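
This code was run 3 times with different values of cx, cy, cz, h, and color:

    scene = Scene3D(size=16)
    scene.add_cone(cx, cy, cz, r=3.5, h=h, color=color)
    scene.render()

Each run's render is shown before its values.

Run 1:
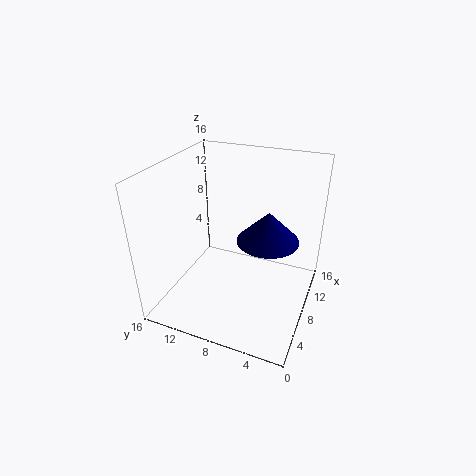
cx = 9.5, cy = 5, cz = 7.5, h = 3.5, color = 'navy'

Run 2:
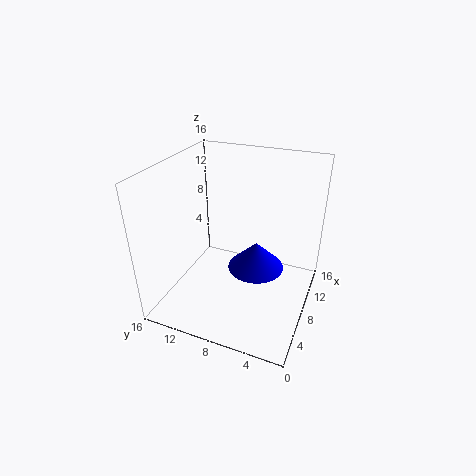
cx = 11.5, cy = 7, cz = 2, h = 3.5, color = 'blue'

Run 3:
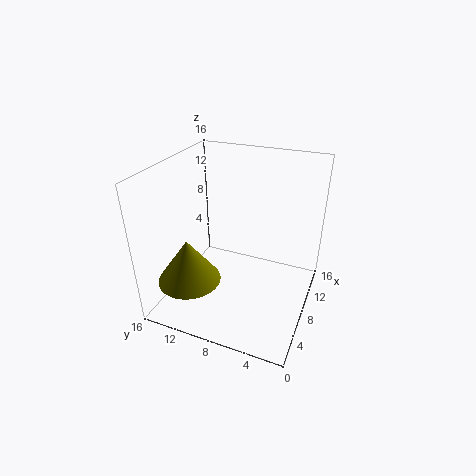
cx = 4.5, cy = 12.5, cz = 3.5, h = 5, color = 'olive'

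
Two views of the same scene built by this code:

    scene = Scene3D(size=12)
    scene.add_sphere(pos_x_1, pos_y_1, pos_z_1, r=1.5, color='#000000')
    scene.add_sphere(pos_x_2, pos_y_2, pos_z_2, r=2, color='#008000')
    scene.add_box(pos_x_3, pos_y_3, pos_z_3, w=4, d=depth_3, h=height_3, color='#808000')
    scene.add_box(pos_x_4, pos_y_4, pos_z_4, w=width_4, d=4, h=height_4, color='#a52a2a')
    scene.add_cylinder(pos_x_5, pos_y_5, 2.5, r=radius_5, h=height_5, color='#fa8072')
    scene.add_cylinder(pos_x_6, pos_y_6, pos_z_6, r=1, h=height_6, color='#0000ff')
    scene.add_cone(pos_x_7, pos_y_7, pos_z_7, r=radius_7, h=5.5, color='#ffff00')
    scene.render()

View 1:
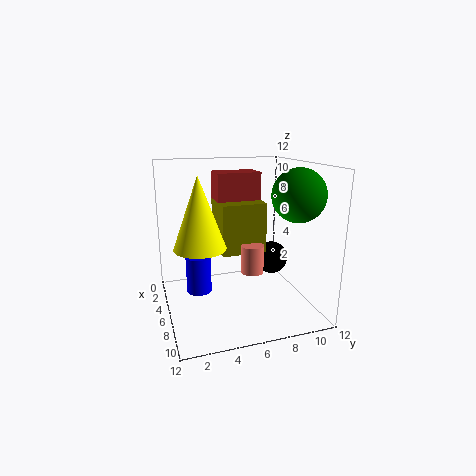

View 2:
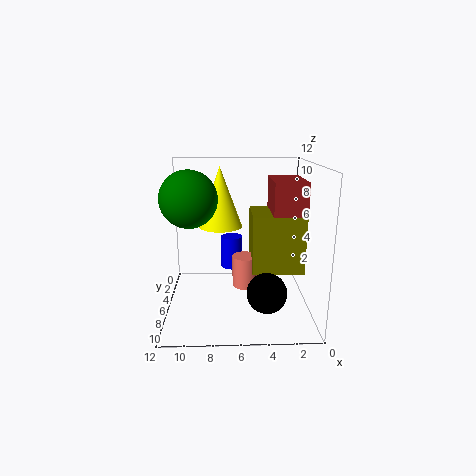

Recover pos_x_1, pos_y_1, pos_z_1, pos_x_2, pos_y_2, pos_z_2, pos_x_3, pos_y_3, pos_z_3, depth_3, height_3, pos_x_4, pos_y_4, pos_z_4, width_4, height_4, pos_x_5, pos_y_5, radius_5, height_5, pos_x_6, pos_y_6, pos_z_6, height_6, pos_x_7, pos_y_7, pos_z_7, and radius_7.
pos_x_1 = 4
pos_y_1 = 10
pos_z_1 = 3
pos_x_2 = 9.5
pos_y_2 = 9.5
pos_z_2 = 10
pos_x_3 = 1
pos_y_3 = 5
pos_z_3 = 4
depth_3 = 4
height_3 = 4.5
pos_x_4 = 1
pos_y_4 = 5
pos_z_4 = 6.5
width_4 = 2.5
height_4 = 4.5
pos_x_5 = 5.5
pos_y_5 = 7.5
radius_5 = 1
height_5 = 2.5
pos_x_6 = 6.5
pos_y_6 = 2.5
pos_z_6 = 2
height_6 = 3
pos_x_7 = 7.5
pos_y_7 = 2.5
pos_z_7 = 6
radius_7 = 2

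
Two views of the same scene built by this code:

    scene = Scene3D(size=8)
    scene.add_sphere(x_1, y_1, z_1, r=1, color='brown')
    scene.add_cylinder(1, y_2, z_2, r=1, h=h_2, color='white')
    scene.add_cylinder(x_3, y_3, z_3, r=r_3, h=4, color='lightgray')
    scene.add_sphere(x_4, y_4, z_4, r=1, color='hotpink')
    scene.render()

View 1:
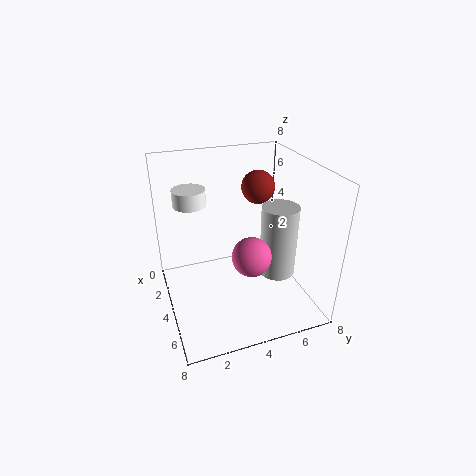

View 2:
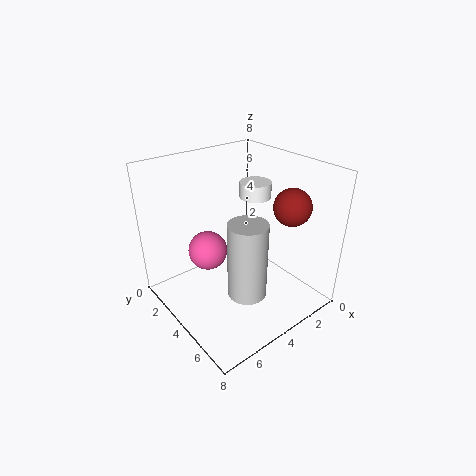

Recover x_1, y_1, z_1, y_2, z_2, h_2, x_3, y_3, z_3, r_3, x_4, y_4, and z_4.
x_1 = 2; y_1 = 6; z_1 = 6; y_2 = 2; z_2 = 5; h_2 = 1; x_3 = 5; y_3 = 6; z_3 = 2; r_3 = 1; x_4 = 6; y_4 = 4; z_4 = 4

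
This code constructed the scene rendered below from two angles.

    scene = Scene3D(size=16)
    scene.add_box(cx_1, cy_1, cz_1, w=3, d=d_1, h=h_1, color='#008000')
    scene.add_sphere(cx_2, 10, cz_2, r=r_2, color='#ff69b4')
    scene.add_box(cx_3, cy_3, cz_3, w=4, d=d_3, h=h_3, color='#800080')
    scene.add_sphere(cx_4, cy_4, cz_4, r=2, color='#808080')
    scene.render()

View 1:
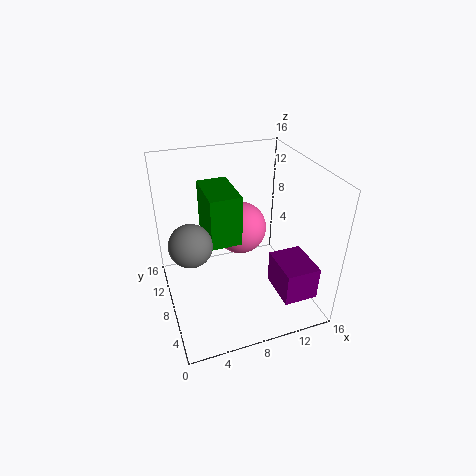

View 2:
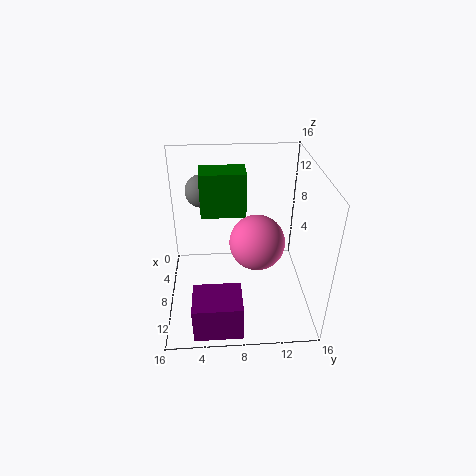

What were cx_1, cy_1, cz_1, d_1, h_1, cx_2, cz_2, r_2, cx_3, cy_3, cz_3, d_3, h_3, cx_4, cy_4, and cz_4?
cx_1 = 4; cy_1 = 4; cz_1 = 10; d_1 = 5; h_1 = 5; cx_2 = 9; cz_2 = 8; r_2 = 3; cx_3 = 12; cy_3 = 3; cz_3 = 1; d_3 = 5; h_3 = 4; cx_4 = 2; cy_4 = 4; cz_4 = 11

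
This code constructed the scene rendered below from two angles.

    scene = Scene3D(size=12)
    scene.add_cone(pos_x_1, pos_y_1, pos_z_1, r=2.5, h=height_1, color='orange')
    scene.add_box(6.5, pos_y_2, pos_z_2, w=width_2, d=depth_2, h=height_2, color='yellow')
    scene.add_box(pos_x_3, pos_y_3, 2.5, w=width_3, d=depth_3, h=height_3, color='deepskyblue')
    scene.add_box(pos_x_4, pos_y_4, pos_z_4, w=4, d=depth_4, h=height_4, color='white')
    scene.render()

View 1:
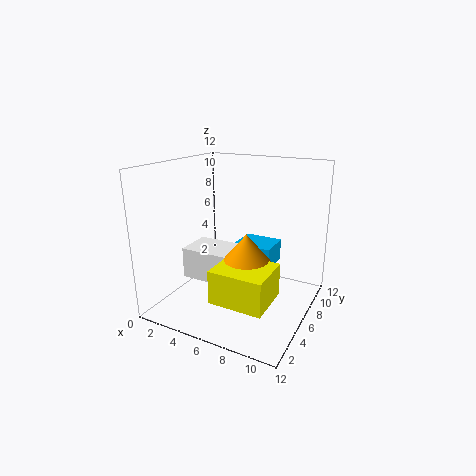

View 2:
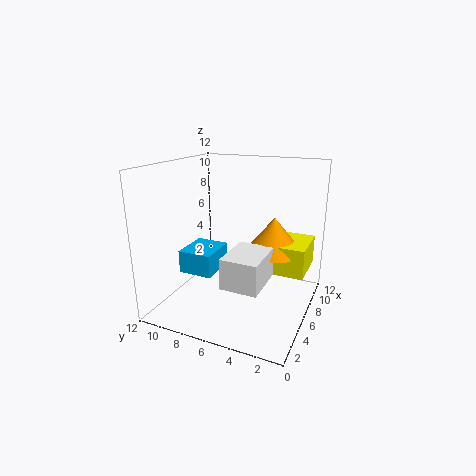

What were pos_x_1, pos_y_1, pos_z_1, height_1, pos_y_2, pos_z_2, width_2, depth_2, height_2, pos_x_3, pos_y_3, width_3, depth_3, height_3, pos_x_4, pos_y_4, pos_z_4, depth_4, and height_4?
pos_x_1 = 8; pos_y_1 = 3.5; pos_z_1 = 4.5; height_1 = 3; pos_y_2 = 0.5; pos_z_2 = 3; width_2 = 4; depth_2 = 3.5; height_2 = 2.5; pos_x_3 = 4.5; pos_y_3 = 8; width_3 = 3.5; depth_3 = 3; height_3 = 2; pos_x_4 = 2.5; pos_y_4 = 3; pos_z_4 = 3; depth_4 = 3; height_4 = 2.5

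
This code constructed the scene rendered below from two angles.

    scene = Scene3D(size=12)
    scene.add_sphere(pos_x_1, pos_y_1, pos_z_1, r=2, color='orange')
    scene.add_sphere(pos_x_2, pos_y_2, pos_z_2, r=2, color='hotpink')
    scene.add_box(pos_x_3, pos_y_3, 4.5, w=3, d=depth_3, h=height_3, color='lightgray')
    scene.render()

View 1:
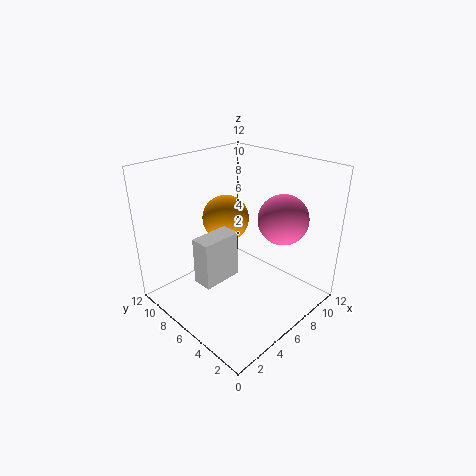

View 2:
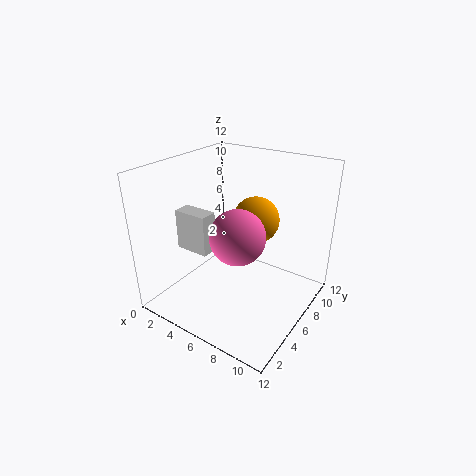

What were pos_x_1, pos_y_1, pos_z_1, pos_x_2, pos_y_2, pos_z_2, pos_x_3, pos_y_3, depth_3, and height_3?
pos_x_1 = 6.5, pos_y_1 = 8, pos_z_1 = 7, pos_x_2 = 8, pos_y_2 = 3, pos_z_2 = 8, pos_x_3 = 1, pos_y_3 = 4, depth_3 = 1.5, height_3 = 3.5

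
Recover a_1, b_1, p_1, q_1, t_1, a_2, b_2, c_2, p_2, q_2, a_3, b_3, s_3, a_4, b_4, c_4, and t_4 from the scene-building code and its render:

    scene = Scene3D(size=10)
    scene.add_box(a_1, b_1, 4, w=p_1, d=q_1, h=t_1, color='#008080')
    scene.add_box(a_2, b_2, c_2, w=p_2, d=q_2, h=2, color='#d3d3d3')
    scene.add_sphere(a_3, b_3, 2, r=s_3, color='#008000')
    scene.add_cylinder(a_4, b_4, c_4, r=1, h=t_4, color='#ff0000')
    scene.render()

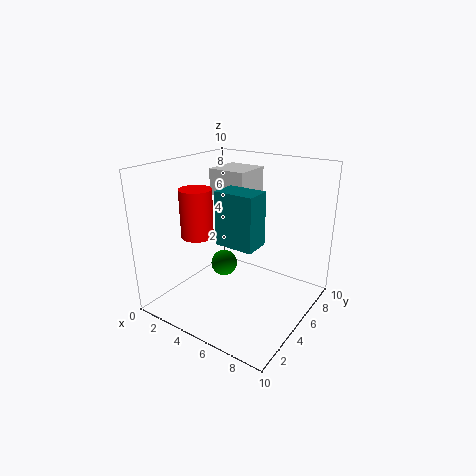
a_1 = 3, b_1 = 5, p_1 = 3, q_1 = 2, t_1 = 4, a_2 = 1, b_2 = 7, c_2 = 7, p_2 = 3, q_2 = 3, a_3 = 3, b_3 = 6, s_3 = 1, a_4 = 4, b_4 = 2, c_4 = 6, t_4 = 3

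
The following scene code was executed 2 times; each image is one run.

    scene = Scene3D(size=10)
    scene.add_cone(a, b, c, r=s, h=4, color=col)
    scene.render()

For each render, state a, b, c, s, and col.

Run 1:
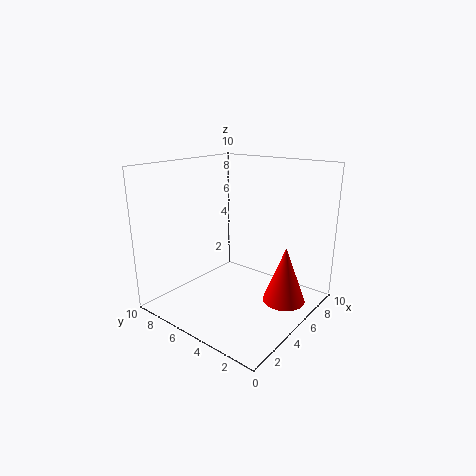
a = 6.5
b = 2
c = 0.5
s = 1.5
col = 'red'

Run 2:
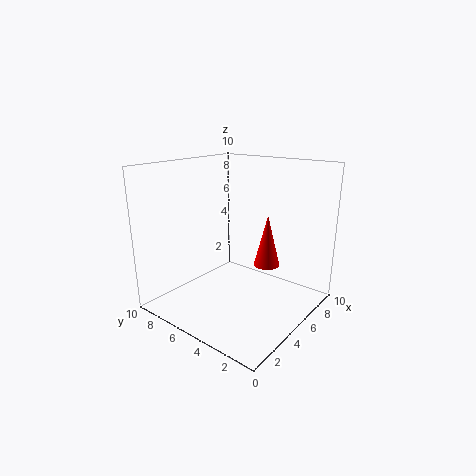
a = 8
b = 4.5
c = 2
s = 1
col = 'red'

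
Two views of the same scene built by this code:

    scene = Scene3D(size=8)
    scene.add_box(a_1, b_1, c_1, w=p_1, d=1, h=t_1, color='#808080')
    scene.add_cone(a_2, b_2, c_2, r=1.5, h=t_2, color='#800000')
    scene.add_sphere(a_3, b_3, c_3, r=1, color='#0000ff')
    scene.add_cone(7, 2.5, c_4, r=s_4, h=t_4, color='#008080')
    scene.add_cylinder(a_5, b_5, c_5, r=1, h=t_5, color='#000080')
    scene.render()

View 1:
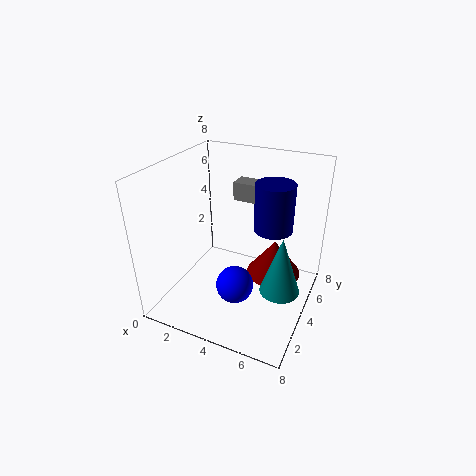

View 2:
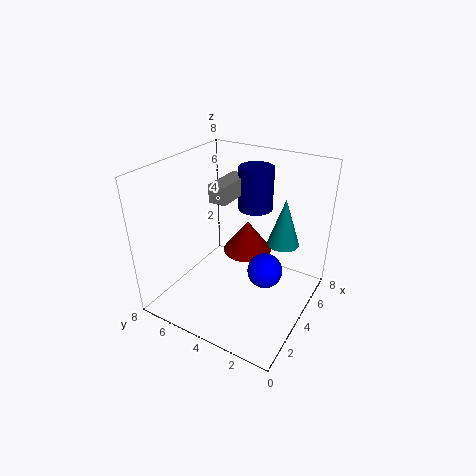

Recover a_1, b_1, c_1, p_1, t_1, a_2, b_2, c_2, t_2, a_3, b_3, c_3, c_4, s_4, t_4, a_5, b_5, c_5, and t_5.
a_1 = 3.5; b_1 = 4.5; c_1 = 6; p_1 = 2.5; t_1 = 1; a_2 = 6; b_2 = 4.5; c_2 = 2; t_2 = 2; a_3 = 4.5; b_3 = 2.5; c_3 = 2; c_4 = 2.5; s_4 = 1; t_4 = 3; a_5 = 6; b_5 = 4; c_5 = 5; t_5 = 2.5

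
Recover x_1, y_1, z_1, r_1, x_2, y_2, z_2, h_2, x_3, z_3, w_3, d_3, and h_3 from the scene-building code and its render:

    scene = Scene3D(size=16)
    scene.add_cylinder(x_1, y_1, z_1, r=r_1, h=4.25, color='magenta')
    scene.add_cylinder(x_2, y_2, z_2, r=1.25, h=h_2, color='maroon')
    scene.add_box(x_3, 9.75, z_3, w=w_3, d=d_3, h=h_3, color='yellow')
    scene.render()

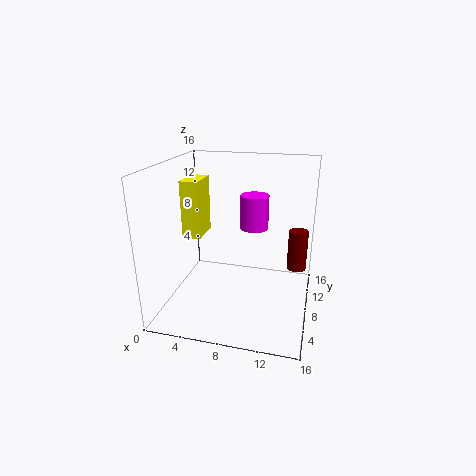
x_1 = 8.75
y_1 = 13.25
z_1 = 7.25
r_1 = 1.75
x_2 = 14.25
y_2 = 14.75
z_2 = 1.5
h_2 = 5.25
x_3 = 0.5
z_3 = 6.5
w_3 = 2.25
d_3 = 4
h_3 = 7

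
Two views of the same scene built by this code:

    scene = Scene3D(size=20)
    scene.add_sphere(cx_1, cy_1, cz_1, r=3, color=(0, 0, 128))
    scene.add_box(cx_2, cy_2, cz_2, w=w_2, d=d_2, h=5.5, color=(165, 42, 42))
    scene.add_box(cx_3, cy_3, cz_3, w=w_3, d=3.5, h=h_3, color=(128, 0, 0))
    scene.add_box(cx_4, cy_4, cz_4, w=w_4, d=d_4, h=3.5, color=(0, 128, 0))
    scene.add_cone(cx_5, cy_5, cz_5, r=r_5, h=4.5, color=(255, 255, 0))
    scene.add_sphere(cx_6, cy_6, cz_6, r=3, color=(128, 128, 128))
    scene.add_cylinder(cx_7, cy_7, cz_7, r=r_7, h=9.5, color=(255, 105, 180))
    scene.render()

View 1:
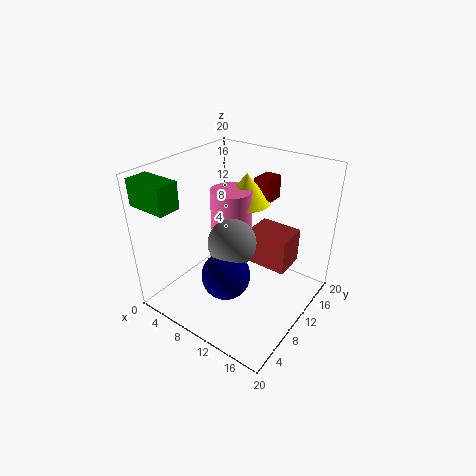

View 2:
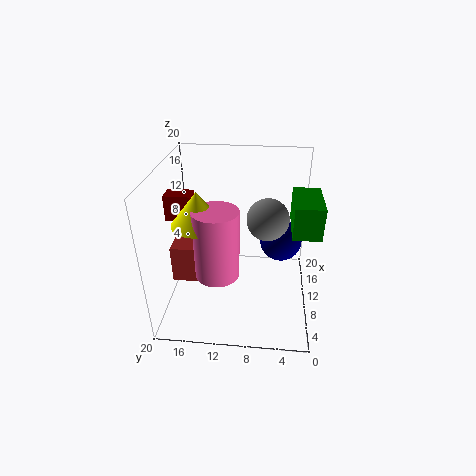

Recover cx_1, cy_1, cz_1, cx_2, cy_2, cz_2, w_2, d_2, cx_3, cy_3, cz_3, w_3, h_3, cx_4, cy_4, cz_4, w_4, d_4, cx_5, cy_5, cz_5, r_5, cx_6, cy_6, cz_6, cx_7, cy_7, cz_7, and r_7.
cx_1 = 12.5
cy_1 = 4
cz_1 = 8.5
cx_2 = 8.5
cy_2 = 14.5
cz_2 = 3
w_2 = 6.5
d_2 = 5
cx_3 = 8.5
cy_3 = 16
cz_3 = 13
w_3 = 2.5
h_3 = 3.5
cx_4 = 0.5
cy_4 = 0.5
cz_4 = 16
w_4 = 5.5
d_4 = 3
cx_5 = 8
cy_5 = 15
cz_5 = 13
r_5 = 3.5
cx_6 = 12
cy_6 = 6
cz_6 = 12
cx_7 = 7
cy_7 = 12.5
cz_7 = 6
r_7 = 3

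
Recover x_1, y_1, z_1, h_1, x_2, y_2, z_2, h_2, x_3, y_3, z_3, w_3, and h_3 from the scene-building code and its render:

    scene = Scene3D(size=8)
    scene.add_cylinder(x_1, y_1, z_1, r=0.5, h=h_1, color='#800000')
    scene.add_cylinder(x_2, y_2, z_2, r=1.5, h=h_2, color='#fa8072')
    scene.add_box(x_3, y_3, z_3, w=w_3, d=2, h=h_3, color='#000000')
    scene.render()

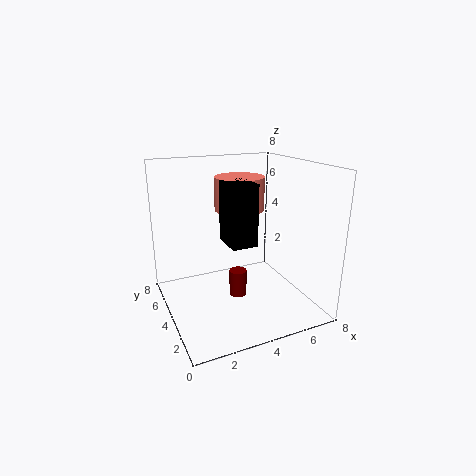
x_1 = 4; y_1 = 4; z_1 = 0.5; h_1 = 1.5; x_2 = 5; y_2 = 6; z_2 = 5; h_2 = 2; x_3 = 3.5; y_3 = 3.5; z_3 = 3.5; w_3 = 1.5; h_3 = 3.5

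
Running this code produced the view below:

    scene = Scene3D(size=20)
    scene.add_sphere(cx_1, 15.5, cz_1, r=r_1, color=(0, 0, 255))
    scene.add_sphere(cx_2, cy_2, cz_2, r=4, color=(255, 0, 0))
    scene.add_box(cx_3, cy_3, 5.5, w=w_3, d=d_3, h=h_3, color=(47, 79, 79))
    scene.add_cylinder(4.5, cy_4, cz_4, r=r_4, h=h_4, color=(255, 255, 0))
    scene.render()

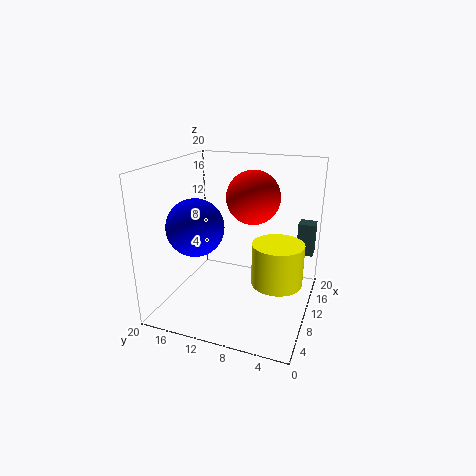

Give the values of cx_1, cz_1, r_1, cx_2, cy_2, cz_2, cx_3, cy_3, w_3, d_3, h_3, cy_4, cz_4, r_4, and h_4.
cx_1 = 8, cz_1 = 11.5, r_1 = 4, cx_2 = 15, cy_2 = 9.5, cz_2 = 14.5, cx_3 = 17, cy_3 = 0.5, w_3 = 2.5, d_3 = 2.5, h_3 = 5, cy_4 = 3, cz_4 = 7.5, r_4 = 3, h_4 = 5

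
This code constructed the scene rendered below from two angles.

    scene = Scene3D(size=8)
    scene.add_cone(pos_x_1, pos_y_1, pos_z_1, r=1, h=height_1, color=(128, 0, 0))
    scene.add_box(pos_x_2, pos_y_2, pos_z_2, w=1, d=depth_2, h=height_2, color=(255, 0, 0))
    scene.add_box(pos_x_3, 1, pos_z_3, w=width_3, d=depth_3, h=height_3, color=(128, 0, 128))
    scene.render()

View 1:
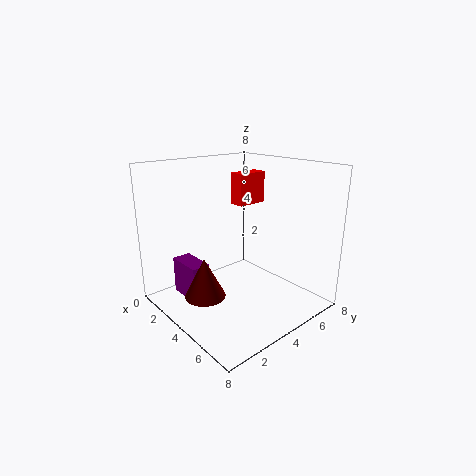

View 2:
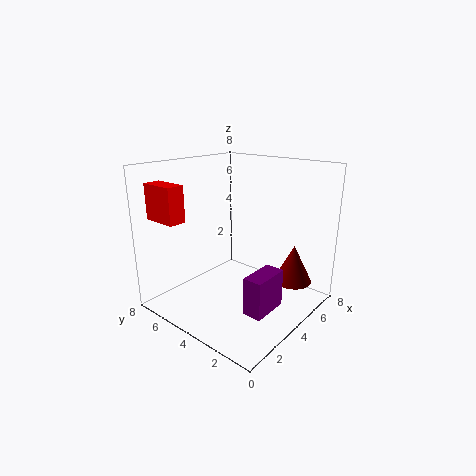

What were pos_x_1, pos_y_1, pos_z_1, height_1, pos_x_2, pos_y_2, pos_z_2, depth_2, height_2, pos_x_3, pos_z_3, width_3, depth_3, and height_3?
pos_x_1 = 5, pos_y_1 = 1, pos_z_1 = 2, height_1 = 2, pos_x_2 = 1, pos_y_2 = 6, pos_z_2 = 5, depth_2 = 2, height_2 = 2, pos_x_3 = 2, pos_z_3 = 1, width_3 = 2, depth_3 = 1, height_3 = 2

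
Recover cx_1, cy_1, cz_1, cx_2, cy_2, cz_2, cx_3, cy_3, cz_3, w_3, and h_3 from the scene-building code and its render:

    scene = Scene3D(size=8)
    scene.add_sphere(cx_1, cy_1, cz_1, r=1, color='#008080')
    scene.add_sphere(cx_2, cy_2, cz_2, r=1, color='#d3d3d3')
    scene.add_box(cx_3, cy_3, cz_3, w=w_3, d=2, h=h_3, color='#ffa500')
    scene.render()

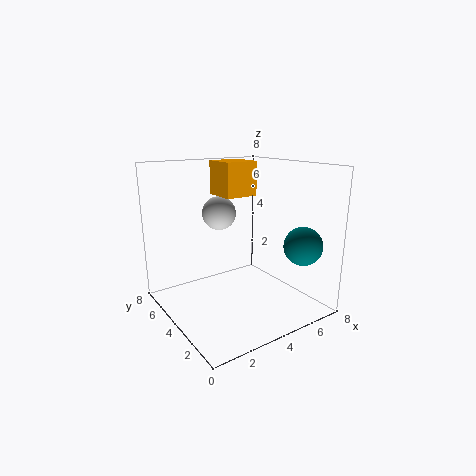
cx_1 = 6; cy_1 = 1; cz_1 = 4; cx_2 = 4; cy_2 = 6; cz_2 = 5; cx_3 = 4; cy_3 = 5; cz_3 = 6; w_3 = 2; h_3 = 2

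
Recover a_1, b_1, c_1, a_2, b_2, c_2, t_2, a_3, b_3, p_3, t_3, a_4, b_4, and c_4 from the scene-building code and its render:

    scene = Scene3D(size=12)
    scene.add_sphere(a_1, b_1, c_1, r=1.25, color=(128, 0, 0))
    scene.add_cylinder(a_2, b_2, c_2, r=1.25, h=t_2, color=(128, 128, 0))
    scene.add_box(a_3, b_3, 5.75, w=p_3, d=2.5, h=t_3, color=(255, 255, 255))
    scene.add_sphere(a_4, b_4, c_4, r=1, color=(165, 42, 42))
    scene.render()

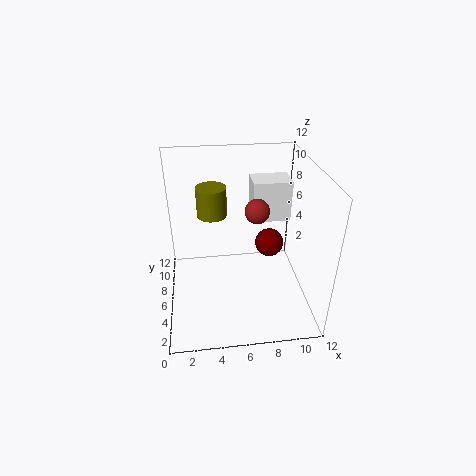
a_1 = 9
b_1 = 7.25
c_1 = 4.5
a_2 = 4
b_2 = 7.5
c_2 = 7.5
t_2 = 2.5
a_3 = 7.75
b_3 = 8.75
p_3 = 3.5
t_3 = 3.75
a_4 = 7.5
b_4 = 5.75
c_4 = 8.5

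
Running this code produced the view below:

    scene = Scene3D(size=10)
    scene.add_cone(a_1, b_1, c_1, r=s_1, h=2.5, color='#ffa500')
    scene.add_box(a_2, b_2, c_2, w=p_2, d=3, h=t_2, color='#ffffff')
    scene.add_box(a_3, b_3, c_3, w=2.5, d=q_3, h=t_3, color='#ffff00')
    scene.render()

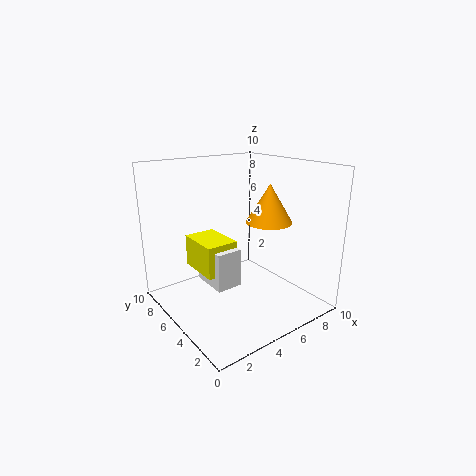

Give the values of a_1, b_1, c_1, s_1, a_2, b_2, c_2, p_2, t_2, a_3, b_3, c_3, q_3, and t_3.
a_1 = 6, b_1 = 3, c_1 = 6.5, s_1 = 1.5, a_2 = 4, b_2 = 6, c_2 = 0.5, p_2 = 2, t_2 = 3, a_3 = 3.5, b_3 = 6.5, c_3 = 1.5, q_3 = 3.5, t_3 = 2.5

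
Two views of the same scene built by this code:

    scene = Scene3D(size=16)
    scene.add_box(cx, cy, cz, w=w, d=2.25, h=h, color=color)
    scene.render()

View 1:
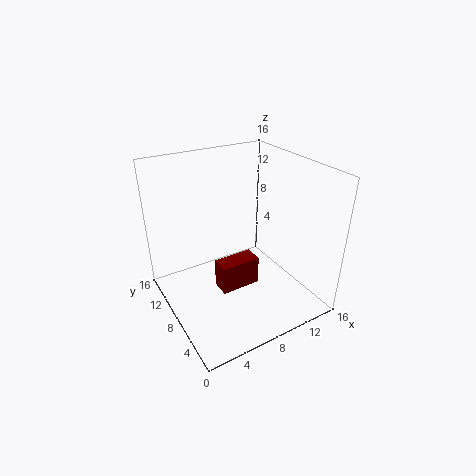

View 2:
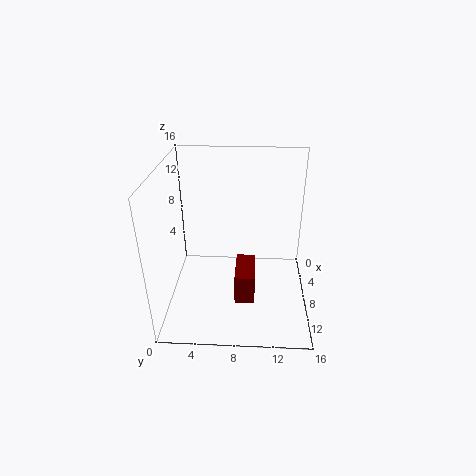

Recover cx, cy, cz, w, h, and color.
cx = 6
cy = 7.75
cz = 1
w = 4.75
h = 3.5
color = 'maroon'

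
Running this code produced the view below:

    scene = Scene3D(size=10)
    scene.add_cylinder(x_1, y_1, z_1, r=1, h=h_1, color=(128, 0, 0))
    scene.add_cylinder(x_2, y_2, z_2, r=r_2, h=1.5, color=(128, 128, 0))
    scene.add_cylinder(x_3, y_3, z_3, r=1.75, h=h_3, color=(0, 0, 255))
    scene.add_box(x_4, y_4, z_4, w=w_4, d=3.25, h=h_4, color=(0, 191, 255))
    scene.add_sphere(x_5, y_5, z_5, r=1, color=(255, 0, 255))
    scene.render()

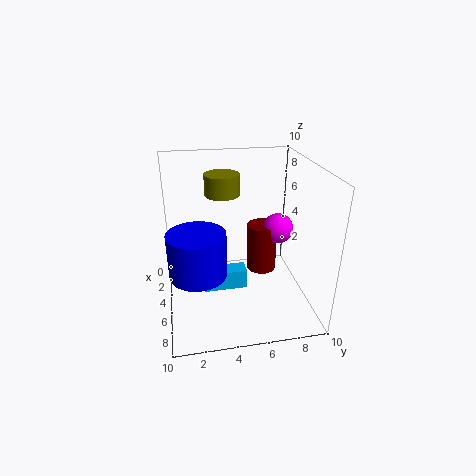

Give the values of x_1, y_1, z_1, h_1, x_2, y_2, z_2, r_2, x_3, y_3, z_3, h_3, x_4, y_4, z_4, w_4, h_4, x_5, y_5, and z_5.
x_1 = 5.75, y_1 = 6.5, z_1 = 3, h_1 = 3.25, x_2 = 3, y_2 = 4.25, z_2 = 7.5, r_2 = 1.25, x_3 = 7.75, y_3 = 2, z_3 = 4.25, h_3 = 2.75, x_4 = 3.5, y_4 = 2.5, z_4 = 0.5, w_4 = 1.25, h_4 = 1.5, x_5 = 6, y_5 = 7.5, z_5 = 6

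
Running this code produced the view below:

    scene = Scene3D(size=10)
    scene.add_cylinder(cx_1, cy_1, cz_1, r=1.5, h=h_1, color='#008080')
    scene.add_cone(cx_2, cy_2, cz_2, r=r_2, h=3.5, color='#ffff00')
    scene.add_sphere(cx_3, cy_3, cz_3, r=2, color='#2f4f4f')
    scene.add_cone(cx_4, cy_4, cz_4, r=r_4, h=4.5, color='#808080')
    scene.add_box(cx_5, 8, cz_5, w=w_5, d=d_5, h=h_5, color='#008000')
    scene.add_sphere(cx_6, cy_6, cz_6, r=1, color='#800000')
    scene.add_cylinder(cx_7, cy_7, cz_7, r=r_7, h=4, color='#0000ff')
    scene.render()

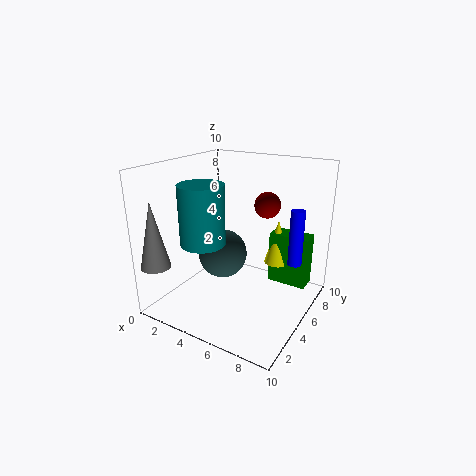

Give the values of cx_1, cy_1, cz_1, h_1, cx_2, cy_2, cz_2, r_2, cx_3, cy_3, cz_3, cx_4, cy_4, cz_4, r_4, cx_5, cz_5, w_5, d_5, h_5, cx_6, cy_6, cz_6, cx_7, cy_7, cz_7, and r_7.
cx_1 = 3.5; cy_1 = 3; cz_1 = 5; h_1 = 4; cx_2 = 6.5; cy_2 = 8.5; cz_2 = 2; r_2 = 1; cx_3 = 2; cy_3 = 7.5; cz_3 = 2; cx_4 = 1; cy_4 = 1; cz_4 = 3.5; r_4 = 1; cx_5 = 6; cz_5 = 0.5; w_5 = 3; d_5 = 1.5; h_5 = 4; cx_6 = 5.5; cy_6 = 8.5; cz_6 = 6.5; cx_7 = 8.5; cy_7 = 7; cz_7 = 3; r_7 = 0.5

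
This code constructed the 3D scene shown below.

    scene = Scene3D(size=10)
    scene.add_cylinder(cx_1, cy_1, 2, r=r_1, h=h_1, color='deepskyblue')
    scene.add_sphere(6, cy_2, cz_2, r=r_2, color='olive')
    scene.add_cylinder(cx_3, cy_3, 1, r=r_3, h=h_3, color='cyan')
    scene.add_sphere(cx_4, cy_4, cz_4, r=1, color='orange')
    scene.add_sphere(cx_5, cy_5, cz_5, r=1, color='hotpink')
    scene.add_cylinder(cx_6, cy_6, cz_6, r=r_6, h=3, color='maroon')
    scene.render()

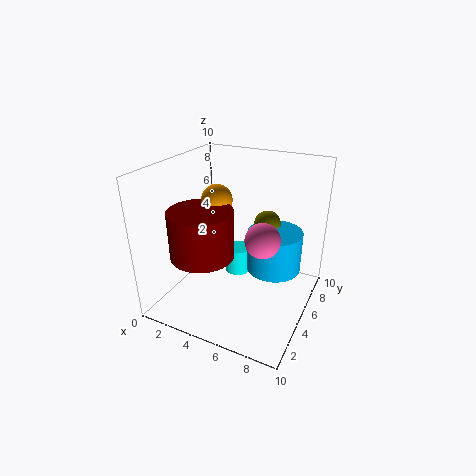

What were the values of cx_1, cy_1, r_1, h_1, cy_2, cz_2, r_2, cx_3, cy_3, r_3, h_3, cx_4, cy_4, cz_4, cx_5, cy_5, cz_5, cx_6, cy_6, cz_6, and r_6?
cx_1 = 7; cy_1 = 7; r_1 = 2; h_1 = 3; cy_2 = 8; cz_2 = 5; r_2 = 1; cx_3 = 4; cy_3 = 7; r_3 = 1; h_3 = 2; cx_4 = 4; cy_4 = 4; cz_4 = 8; cx_5 = 8; cy_5 = 2; cz_5 = 7; cx_6 = 4; cy_6 = 2; cz_6 = 5; r_6 = 2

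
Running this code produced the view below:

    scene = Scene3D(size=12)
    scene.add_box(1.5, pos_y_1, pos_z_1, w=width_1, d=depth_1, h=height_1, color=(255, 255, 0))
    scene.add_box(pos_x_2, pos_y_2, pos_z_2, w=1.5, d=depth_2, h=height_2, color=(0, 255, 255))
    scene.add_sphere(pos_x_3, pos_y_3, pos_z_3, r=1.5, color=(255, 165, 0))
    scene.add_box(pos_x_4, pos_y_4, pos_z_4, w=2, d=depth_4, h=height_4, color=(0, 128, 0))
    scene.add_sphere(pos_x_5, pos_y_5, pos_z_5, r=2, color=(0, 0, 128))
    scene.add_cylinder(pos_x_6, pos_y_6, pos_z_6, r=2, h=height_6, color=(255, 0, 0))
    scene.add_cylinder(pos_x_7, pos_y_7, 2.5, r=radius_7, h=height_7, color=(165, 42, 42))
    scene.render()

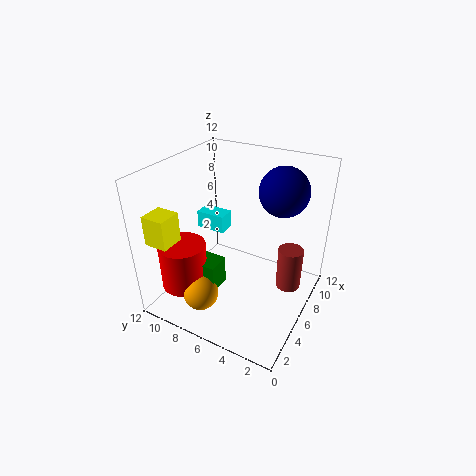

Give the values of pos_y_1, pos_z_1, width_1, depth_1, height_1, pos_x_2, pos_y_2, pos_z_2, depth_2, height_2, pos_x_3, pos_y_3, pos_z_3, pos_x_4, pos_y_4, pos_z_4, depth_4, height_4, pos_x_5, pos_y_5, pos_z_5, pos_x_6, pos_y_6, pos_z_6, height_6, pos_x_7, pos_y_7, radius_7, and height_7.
pos_y_1 = 10; pos_z_1 = 6; width_1 = 2; depth_1 = 2; height_1 = 2.5; pos_x_2 = 6; pos_y_2 = 7.5; pos_z_2 = 6; depth_2 = 2.5; height_2 = 1.5; pos_x_3 = 3; pos_y_3 = 8; pos_z_3 = 1.5; pos_x_4 = 3.5; pos_y_4 = 7; pos_z_4 = 1.5; depth_4 = 3.5; height_4 = 2.5; pos_x_5 = 8; pos_y_5 = 3; pos_z_5 = 10; pos_x_6 = 3.5; pos_y_6 = 10; pos_z_6 = 1.5; height_6 = 4; pos_x_7 = 6.5; pos_y_7 = 1.5; radius_7 = 1; height_7 = 3.5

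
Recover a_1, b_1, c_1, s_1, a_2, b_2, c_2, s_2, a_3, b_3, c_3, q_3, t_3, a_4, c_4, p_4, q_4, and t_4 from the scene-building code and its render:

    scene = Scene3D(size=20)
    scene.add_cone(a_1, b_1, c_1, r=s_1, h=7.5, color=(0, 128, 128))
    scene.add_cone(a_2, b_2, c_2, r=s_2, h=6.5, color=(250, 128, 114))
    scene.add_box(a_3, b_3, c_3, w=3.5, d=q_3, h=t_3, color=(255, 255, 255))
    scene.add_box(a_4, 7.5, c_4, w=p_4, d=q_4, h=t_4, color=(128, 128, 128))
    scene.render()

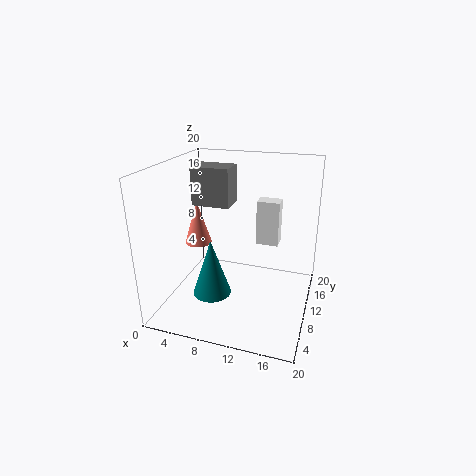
a_1 = 8
b_1 = 5
c_1 = 4
s_1 = 2.5
a_2 = 3
b_2 = 12
c_2 = 7.5
s_2 = 2
a_3 = 11
b_3 = 16
c_3 = 6.5
q_3 = 2.5
t_3 = 7
a_4 = 4.5
c_4 = 15
p_4 = 5
q_4 = 3.5
t_4 = 5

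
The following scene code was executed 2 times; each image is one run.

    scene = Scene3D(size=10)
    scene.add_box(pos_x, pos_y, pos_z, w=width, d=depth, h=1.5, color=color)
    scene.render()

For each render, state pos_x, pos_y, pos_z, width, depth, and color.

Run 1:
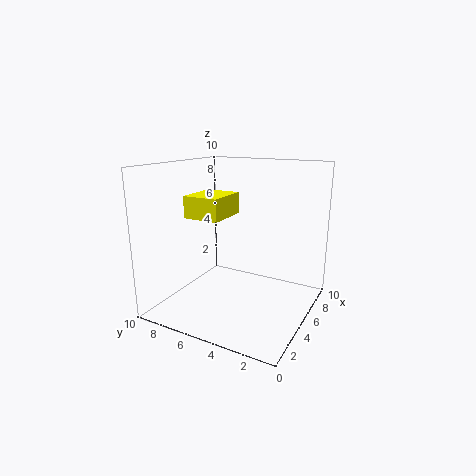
pos_x = 3
pos_y = 5.5
pos_z = 6.5
width = 3
depth = 2.5
color = 'yellow'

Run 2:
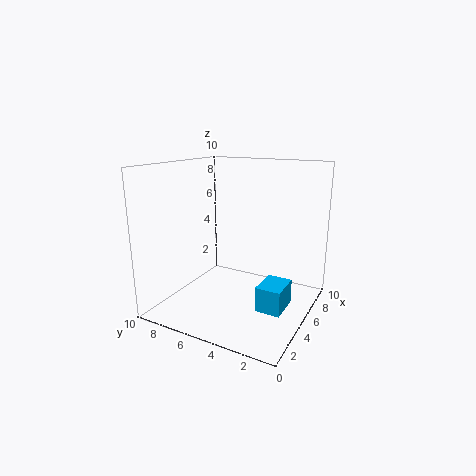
pos_x = 1.5
pos_y = 0.5
pos_z = 2
width = 2
depth = 1.5
color = 'deepskyblue'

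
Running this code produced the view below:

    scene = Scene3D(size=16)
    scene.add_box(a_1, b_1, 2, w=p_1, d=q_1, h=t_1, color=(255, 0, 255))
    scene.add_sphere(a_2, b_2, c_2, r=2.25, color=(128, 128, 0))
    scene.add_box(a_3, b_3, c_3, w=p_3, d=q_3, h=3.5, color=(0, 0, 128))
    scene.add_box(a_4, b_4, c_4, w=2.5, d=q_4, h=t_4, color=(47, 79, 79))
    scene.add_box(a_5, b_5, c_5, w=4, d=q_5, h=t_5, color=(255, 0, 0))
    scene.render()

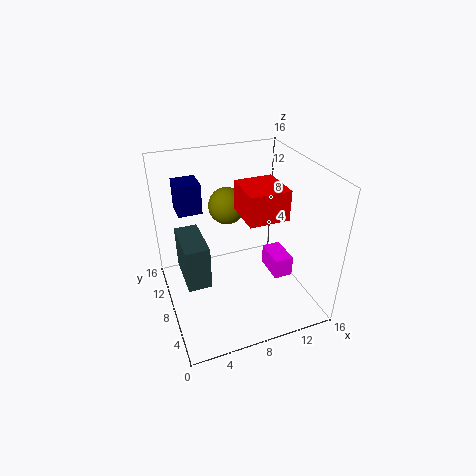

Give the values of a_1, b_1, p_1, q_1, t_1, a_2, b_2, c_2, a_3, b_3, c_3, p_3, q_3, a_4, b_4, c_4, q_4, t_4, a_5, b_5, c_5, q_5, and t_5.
a_1 = 12.25, b_1 = 6.5, p_1 = 2.25, q_1 = 3.75, t_1 = 2.5, a_2 = 8.5, b_2 = 13, c_2 = 9.5, a_3 = 2.25, b_3 = 11.25, c_3 = 10, p_3 = 2.75, q_3 = 3, a_4 = 1.5, b_4 = 5.25, c_4 = 4.5, q_4 = 5.25, t_4 = 4.75, a_5 = 7.25, b_5 = 3, c_5 = 12.25, q_5 = 4.25, t_5 = 3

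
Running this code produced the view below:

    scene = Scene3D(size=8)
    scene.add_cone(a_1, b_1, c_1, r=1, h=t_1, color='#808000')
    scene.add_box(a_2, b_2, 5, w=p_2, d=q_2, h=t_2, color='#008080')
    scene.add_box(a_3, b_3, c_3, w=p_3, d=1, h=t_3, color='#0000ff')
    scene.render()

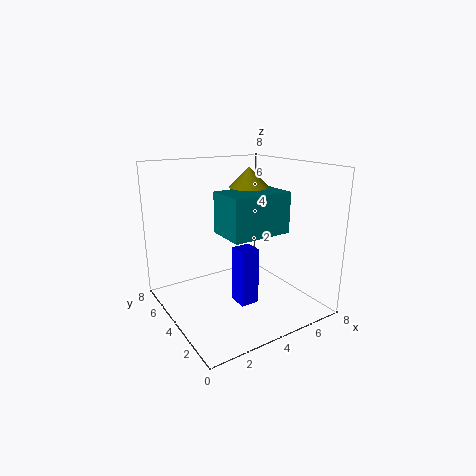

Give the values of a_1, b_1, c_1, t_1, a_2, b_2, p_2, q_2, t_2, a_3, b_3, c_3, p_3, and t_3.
a_1 = 4, b_1 = 3, c_1 = 7, t_1 = 1, a_2 = 2, b_2 = 1, p_2 = 3, q_2 = 2, t_2 = 2, a_3 = 3, b_3 = 2, c_3 = 1, p_3 = 1, t_3 = 3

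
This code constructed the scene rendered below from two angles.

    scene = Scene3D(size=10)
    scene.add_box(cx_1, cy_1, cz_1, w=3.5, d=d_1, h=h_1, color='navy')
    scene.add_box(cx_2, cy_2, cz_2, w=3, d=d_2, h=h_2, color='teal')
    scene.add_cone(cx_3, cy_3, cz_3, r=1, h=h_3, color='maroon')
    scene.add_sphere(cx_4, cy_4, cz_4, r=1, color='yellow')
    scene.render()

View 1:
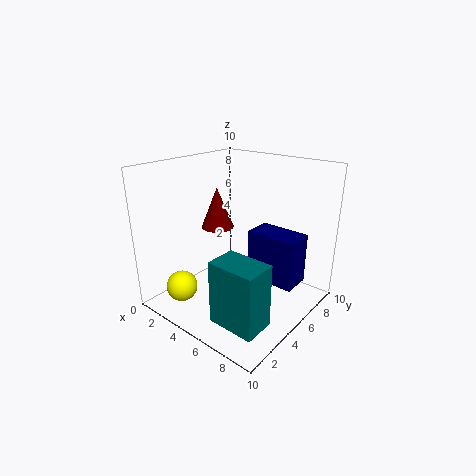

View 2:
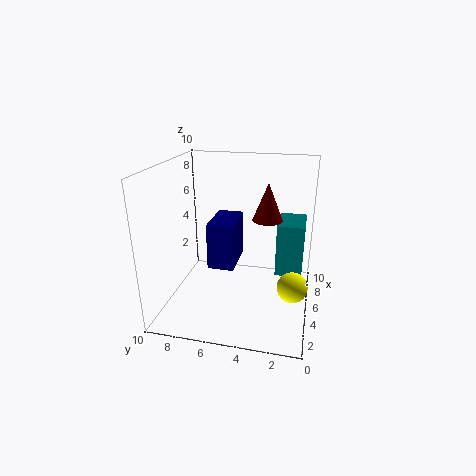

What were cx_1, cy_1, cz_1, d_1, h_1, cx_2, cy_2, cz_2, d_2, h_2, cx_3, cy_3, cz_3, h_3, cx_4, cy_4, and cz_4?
cx_1 = 5.5, cy_1 = 5.5, cz_1 = 2, d_1 = 2, h_1 = 3.5, cx_2 = 6.5, cy_2 = 0.5, cz_2 = 1.5, d_2 = 2, h_2 = 4, cx_3 = 5, cy_3 = 3, cz_3 = 6.5, h_3 = 2.5, cx_4 = 3.5, cy_4 = 1, cz_4 = 2.5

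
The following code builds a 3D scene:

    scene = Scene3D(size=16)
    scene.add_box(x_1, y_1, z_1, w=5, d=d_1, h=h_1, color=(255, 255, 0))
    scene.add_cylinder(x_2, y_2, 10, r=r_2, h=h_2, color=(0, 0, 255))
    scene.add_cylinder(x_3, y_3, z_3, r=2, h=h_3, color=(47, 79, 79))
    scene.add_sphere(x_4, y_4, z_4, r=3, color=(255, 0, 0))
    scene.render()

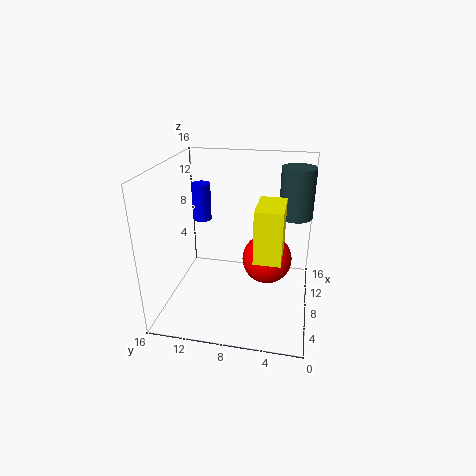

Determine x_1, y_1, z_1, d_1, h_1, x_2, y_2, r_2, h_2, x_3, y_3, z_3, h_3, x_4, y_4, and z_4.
x_1 = 6; y_1 = 3; z_1 = 6; d_1 = 3; h_1 = 6; x_2 = 8; y_2 = 12; r_2 = 1; h_2 = 4; x_3 = 13; y_3 = 2; z_3 = 9; h_3 = 6; x_4 = 11; y_4 = 5; z_4 = 4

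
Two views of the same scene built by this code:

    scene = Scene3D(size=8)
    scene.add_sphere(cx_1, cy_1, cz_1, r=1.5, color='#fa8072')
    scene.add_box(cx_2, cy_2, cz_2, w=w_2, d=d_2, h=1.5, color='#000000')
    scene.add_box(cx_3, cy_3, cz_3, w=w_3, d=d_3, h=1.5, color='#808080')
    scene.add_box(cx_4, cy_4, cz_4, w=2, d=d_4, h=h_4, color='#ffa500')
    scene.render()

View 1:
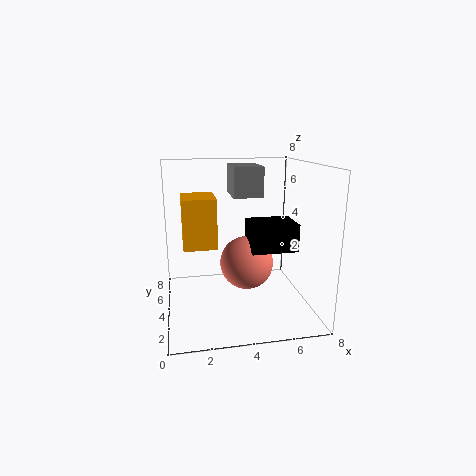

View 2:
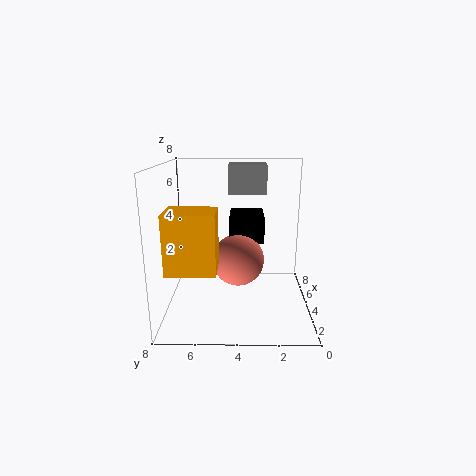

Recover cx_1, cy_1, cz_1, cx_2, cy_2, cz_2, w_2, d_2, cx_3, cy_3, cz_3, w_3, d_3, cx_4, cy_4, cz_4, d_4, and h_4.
cx_1 = 4.5
cy_1 = 4
cz_1 = 2.5
cx_2 = 4.5
cy_2 = 2.5
cz_2 = 3.5
w_2 = 2.5
d_2 = 2
cx_3 = 3.5
cy_3 = 2.5
cz_3 = 6.5
w_3 = 1.5
d_3 = 2
cx_4 = 1
cy_4 = 5
cz_4 = 3
d_4 = 2.5
h_4 = 3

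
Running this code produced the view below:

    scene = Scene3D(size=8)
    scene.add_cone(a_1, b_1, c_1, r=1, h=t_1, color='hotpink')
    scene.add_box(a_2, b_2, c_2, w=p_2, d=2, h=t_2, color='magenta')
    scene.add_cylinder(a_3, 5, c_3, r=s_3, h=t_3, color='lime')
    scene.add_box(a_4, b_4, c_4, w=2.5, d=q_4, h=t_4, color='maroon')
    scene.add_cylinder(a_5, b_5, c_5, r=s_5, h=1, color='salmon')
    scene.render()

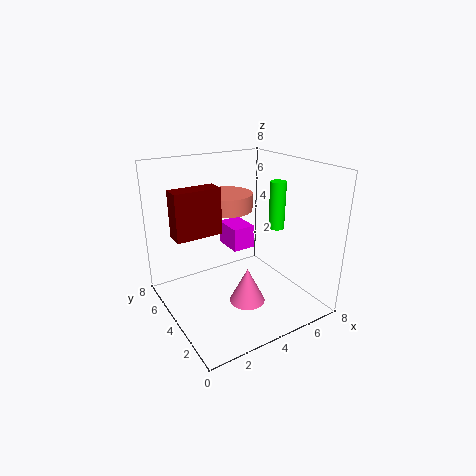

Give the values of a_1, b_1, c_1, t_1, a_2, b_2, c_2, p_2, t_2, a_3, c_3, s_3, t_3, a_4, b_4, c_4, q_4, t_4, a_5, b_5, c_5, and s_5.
a_1 = 4
b_1 = 3
c_1 = 0.5
t_1 = 2
a_2 = 5
b_2 = 6
c_2 = 2
p_2 = 1.5
t_2 = 1.5
a_3 = 7.5
c_3 = 3.5
s_3 = 0.5
t_3 = 3
a_4 = 0.5
b_4 = 4
c_4 = 4.5
q_4 = 1
t_4 = 2.5
a_5 = 4.5
b_5 = 6
c_5 = 5
s_5 = 1.5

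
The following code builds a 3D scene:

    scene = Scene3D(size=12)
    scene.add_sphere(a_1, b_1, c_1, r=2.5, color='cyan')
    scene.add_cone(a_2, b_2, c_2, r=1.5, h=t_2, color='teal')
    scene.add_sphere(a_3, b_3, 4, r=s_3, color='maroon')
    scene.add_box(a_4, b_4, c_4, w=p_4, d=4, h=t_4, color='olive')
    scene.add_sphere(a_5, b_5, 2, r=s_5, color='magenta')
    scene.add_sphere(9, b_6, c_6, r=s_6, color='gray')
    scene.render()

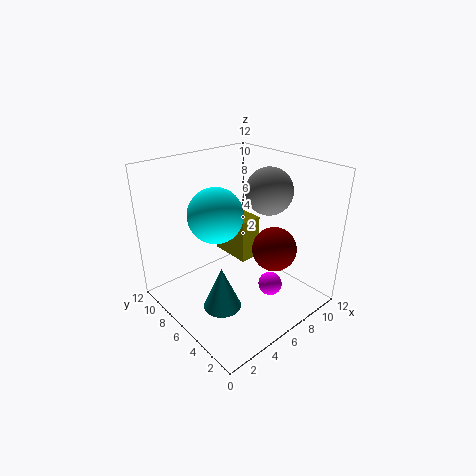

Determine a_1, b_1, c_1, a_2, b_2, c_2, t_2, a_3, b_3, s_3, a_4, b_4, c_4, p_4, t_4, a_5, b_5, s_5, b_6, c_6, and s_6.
a_1 = 6
b_1 = 9
c_1 = 7
a_2 = 3
b_2 = 4.5
c_2 = 1.5
t_2 = 3.5
a_3 = 9.5
b_3 = 5
s_3 = 2
a_4 = 7.5
b_4 = 7
c_4 = 2.5
p_4 = 2
t_4 = 4
a_5 = 7.5
b_5 = 3.5
s_5 = 1
b_6 = 5.5
c_6 = 9.5
s_6 = 2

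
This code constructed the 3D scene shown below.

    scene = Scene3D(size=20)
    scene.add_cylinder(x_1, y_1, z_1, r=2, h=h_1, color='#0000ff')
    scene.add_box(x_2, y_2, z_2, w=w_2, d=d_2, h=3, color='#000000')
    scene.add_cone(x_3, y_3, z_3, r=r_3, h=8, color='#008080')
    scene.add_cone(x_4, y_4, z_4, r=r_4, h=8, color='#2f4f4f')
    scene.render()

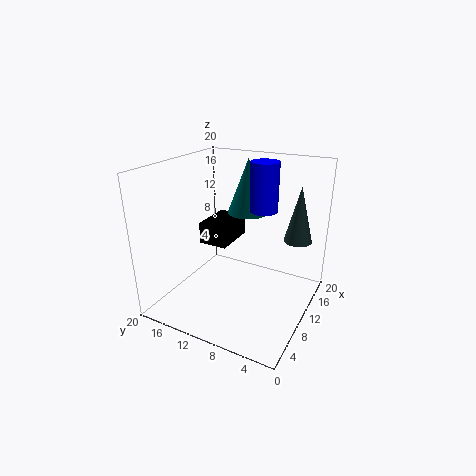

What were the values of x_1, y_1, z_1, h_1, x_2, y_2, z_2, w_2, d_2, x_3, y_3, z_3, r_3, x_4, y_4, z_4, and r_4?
x_1 = 14
y_1 = 8
z_1 = 13
h_1 = 7
x_2 = 8
y_2 = 11
z_2 = 9
w_2 = 6
d_2 = 4
x_3 = 15
y_3 = 11
z_3 = 12
r_3 = 3
x_4 = 15
y_4 = 3
z_4 = 9
r_4 = 2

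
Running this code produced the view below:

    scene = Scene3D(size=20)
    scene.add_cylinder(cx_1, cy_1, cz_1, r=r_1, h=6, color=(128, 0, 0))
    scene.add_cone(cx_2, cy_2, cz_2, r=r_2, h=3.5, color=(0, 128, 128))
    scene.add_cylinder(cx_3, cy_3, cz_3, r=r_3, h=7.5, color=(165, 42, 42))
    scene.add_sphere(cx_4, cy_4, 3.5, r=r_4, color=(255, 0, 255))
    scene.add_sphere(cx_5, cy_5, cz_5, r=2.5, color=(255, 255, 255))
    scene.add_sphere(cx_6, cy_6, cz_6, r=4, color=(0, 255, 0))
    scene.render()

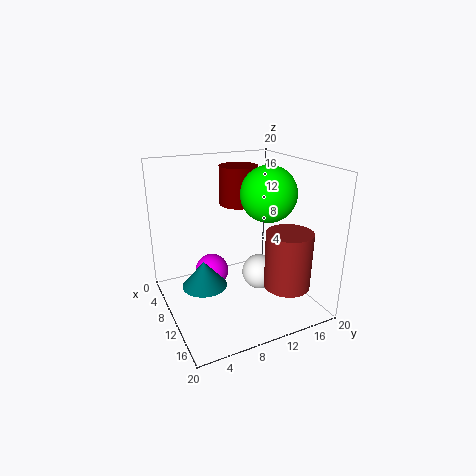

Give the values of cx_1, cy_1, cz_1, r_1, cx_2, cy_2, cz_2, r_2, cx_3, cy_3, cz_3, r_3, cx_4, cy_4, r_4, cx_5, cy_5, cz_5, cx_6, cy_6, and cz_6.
cx_1 = 3, cy_1 = 13.5, cz_1 = 12.5, r_1 = 3, cx_2 = 11, cy_2 = 4.5, cz_2 = 4.5, r_2 = 3, cx_3 = 16.5, cy_3 = 14, cz_3 = 5, r_3 = 3, cx_4 = 6, cy_4 = 7.5, r_4 = 2.5, cx_5 = 11, cy_5 = 13, cz_5 = 4.5, cx_6 = 9.5, cy_6 = 15, cz_6 = 15.5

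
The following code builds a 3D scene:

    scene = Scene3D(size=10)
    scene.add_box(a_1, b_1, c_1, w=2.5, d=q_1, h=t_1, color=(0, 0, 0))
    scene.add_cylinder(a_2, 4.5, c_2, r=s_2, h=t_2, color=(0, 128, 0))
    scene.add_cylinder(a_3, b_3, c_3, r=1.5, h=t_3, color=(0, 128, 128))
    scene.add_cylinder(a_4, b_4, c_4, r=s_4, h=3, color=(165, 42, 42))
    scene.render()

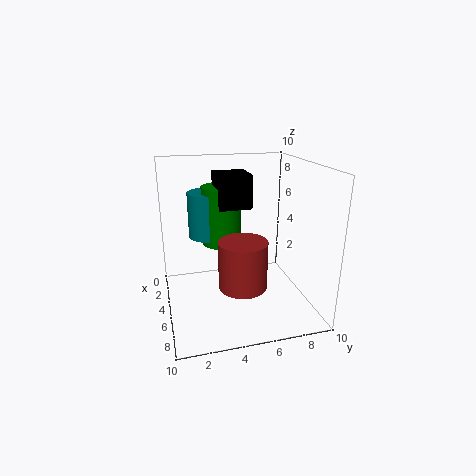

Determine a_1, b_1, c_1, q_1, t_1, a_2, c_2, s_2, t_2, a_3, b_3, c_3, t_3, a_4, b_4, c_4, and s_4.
a_1 = 1; b_1 = 4; c_1 = 6.5; q_1 = 2.5; t_1 = 2.5; a_2 = 2; c_2 = 3.5; s_2 = 1.5; t_2 = 4.5; a_3 = 1.5; b_3 = 3.5; c_3 = 4; t_3 = 3.5; a_4 = 8; b_4 = 4.5; c_4 = 3; s_4 = 1.5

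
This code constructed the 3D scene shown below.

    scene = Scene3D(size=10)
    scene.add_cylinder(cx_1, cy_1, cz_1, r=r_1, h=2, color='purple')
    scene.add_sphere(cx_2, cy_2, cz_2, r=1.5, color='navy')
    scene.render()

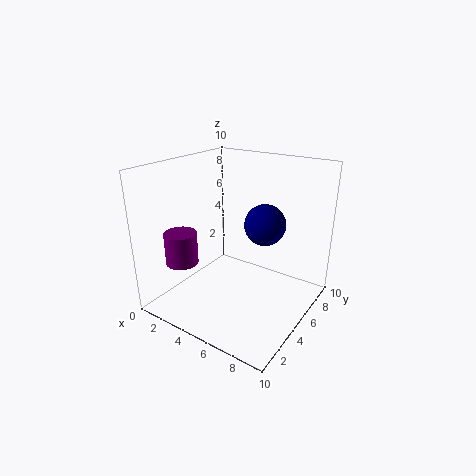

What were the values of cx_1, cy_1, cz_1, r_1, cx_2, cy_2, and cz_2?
cx_1 = 3.5
cy_1 = 1
cz_1 = 4.5
r_1 = 1
cx_2 = 6
cy_2 = 7
cz_2 = 5.5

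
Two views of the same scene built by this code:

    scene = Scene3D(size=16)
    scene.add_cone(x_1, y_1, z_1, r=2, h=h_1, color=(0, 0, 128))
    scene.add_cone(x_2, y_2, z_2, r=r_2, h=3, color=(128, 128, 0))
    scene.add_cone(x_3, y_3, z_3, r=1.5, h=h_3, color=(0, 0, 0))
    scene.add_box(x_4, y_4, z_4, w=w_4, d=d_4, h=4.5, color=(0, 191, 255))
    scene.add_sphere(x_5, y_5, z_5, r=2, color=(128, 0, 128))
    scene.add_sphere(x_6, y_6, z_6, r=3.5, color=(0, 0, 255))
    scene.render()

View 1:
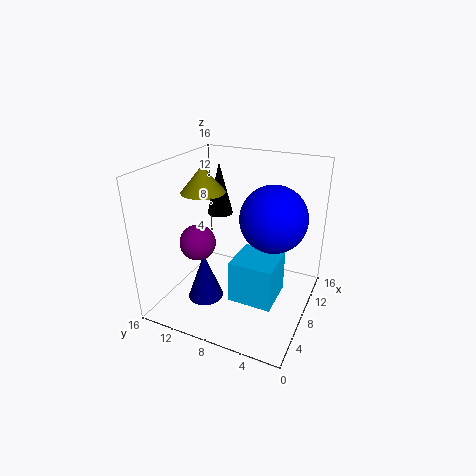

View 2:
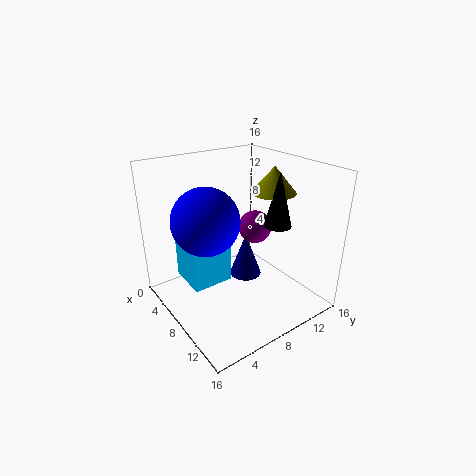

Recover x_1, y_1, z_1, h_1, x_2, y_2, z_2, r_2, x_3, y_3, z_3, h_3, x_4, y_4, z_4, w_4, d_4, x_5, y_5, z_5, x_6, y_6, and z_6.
x_1 = 5.5
y_1 = 11
z_1 = 1
h_1 = 5.5
x_2 = 8.5
y_2 = 12.5
z_2 = 12.5
r_2 = 2.5
x_3 = 10.5
y_3 = 11.5
z_3 = 9.5
h_3 = 6
x_4 = 3.5
y_4 = 2.5
z_4 = 3
w_4 = 4.5
d_4 = 4.5
x_5 = 6
y_5 = 12
z_5 = 7.5
x_6 = 8
y_6 = 4
z_6 = 11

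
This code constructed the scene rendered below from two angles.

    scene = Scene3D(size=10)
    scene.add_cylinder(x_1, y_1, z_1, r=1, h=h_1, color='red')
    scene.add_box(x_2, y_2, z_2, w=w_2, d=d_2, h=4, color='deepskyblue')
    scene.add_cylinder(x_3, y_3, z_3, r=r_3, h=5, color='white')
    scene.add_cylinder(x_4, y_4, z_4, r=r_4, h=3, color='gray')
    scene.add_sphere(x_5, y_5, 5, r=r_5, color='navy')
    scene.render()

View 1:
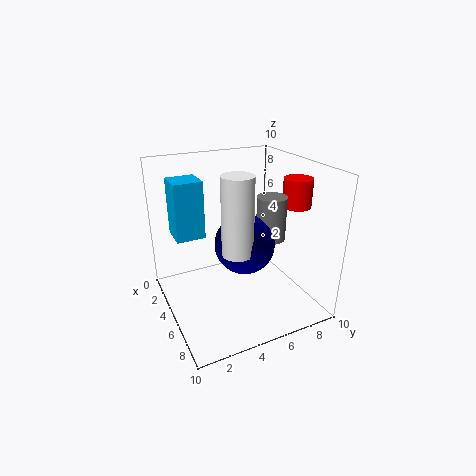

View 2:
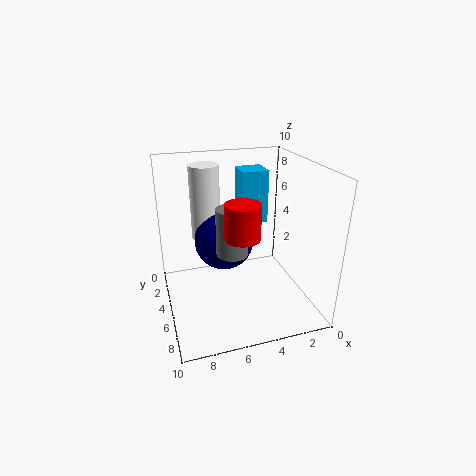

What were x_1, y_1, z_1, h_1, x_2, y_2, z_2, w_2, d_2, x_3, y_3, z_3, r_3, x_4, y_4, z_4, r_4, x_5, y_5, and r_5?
x_1 = 6
y_1 = 9
z_1 = 7
h_1 = 2
x_2 = 2
y_2 = 1
z_2 = 5
w_2 = 2
d_2 = 2
x_3 = 7
y_3 = 4
z_3 = 5
r_3 = 1
x_4 = 6
y_4 = 7
z_4 = 5
r_4 = 1
x_5 = 6
y_5 = 5
r_5 = 2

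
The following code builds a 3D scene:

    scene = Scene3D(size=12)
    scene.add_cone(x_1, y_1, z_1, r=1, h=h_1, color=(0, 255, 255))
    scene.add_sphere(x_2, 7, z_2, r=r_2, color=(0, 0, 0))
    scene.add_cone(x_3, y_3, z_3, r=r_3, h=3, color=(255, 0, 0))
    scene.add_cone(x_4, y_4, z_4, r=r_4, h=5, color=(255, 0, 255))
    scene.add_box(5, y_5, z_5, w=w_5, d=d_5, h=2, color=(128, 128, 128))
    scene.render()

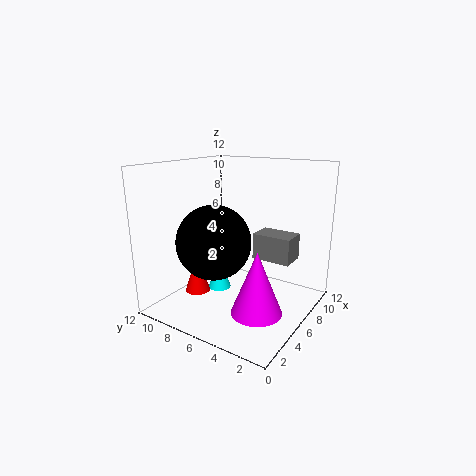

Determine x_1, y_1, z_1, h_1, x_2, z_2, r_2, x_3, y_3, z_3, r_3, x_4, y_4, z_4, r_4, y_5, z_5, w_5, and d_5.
x_1 = 6, y_1 = 8, z_1 = 1, h_1 = 3, x_2 = 4, z_2 = 6, r_2 = 3, x_3 = 3, y_3 = 8, z_3 = 2, r_3 = 1, x_4 = 4, y_4 = 3, z_4 = 1, r_4 = 2, y_5 = 1, z_5 = 5, w_5 = 2, d_5 = 3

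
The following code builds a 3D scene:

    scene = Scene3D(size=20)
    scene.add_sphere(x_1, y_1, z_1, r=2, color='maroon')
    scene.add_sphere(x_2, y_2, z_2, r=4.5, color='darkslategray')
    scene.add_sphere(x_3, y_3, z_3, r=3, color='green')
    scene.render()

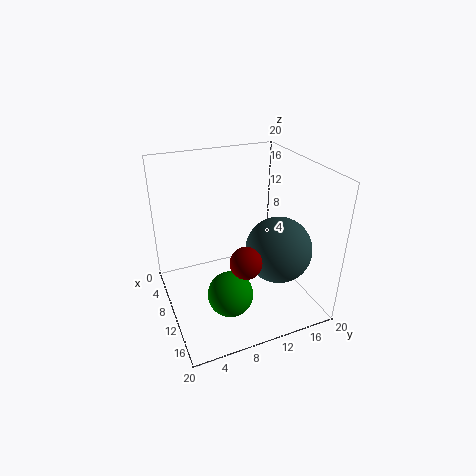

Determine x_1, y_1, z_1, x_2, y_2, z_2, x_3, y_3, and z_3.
x_1 = 16; y_1 = 8.5; z_1 = 10; x_2 = 13.5; y_2 = 14.5; z_2 = 9; x_3 = 14.5; y_3 = 7; z_3 = 4.5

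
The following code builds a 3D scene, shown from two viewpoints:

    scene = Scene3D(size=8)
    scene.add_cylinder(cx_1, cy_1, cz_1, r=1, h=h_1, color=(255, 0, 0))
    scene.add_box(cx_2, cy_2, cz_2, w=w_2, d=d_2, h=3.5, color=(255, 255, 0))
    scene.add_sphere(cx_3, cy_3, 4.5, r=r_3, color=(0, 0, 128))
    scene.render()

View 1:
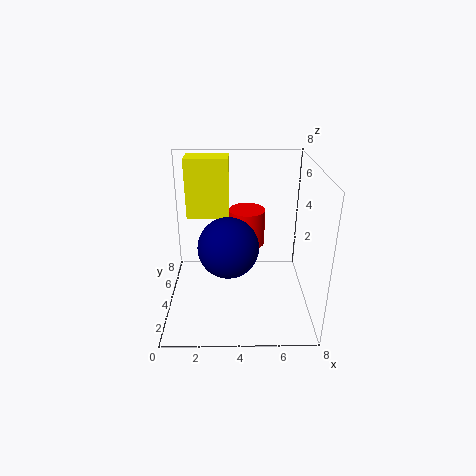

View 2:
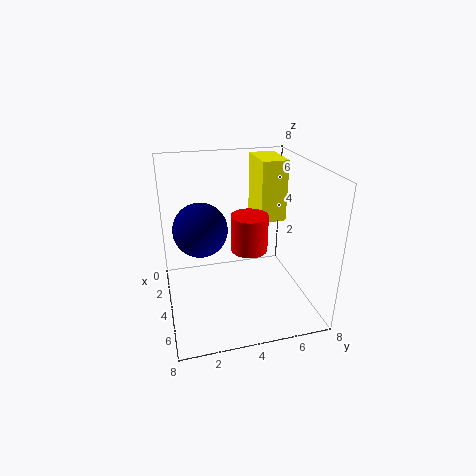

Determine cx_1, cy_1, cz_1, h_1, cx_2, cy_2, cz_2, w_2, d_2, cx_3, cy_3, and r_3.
cx_1 = 4.5; cy_1 = 4.5; cz_1 = 3.5; h_1 = 2; cx_2 = 1; cy_2 = 5.5; cz_2 = 4.5; w_2 = 2.5; d_2 = 1.5; cx_3 = 3.5; cy_3 = 2; r_3 = 1.5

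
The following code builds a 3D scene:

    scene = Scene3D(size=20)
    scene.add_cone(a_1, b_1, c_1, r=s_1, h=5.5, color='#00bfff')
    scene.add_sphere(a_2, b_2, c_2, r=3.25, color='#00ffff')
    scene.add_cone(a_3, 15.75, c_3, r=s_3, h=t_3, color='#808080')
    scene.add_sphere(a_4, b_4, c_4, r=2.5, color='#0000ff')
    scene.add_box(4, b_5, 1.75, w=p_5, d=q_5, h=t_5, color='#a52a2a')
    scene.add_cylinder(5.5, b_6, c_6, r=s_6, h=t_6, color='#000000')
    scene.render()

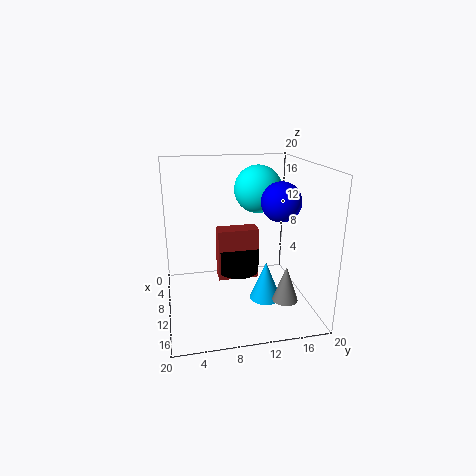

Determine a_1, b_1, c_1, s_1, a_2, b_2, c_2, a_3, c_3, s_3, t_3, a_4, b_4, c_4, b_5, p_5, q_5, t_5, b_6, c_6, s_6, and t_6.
a_1 = 11.5; b_1 = 13.75; c_1 = 1; s_1 = 2.25; a_2 = 9; b_2 = 13; c_2 = 16.5; a_3 = 14.25; c_3 = 2; s_3 = 1.75; t_3 = 5; a_4 = 14.25; b_4 = 14.5; c_4 = 16; b_5 = 7.75; p_5 = 2.75; q_5 = 6.25; t_5 = 8; b_6 = 11; c_6 = 2.75; s_6 = 3.25; t_6 = 3.75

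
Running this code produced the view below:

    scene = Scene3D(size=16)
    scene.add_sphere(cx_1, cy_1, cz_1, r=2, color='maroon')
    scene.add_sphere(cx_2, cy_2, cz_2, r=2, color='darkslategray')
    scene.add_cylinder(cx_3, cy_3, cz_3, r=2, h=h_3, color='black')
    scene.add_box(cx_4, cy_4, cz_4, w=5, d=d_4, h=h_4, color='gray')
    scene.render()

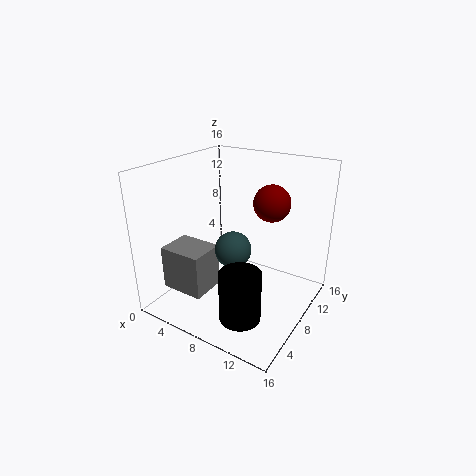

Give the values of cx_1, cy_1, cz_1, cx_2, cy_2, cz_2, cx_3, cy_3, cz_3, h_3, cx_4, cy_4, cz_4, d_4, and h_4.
cx_1 = 11, cy_1 = 10, cz_1 = 12, cx_2 = 8, cy_2 = 7, cz_2 = 7, cx_3 = 12, cy_3 = 2, cz_3 = 3, h_3 = 5, cx_4 = 1, cy_4 = 3, cz_4 = 2, d_4 = 4, h_4 = 5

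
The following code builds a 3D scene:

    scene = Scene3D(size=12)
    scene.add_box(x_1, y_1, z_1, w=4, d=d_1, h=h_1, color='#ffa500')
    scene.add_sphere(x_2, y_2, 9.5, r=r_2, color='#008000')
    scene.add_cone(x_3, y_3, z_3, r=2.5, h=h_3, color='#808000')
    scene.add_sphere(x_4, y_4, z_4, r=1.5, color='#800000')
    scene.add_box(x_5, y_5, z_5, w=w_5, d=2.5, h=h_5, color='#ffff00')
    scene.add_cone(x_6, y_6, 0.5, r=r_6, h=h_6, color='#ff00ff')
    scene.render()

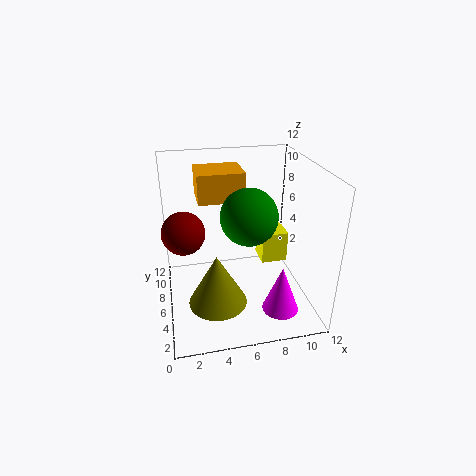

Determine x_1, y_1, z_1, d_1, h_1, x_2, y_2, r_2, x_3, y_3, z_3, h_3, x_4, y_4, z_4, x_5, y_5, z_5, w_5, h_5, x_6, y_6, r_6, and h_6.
x_1 = 3; y_1 = 7.5; z_1 = 8.5; d_1 = 3.5; h_1 = 2.5; x_2 = 6; y_2 = 2.5; r_2 = 2; x_3 = 4; y_3 = 5; z_3 = 0.5; h_3 = 4.5; x_4 = 1.5; y_4 = 3; z_4 = 8.5; x_5 = 9; y_5 = 8.5; z_5 = 1.5; w_5 = 2.5; h_5 = 3; x_6 = 9; y_6 = 3; r_6 = 1.5; h_6 = 4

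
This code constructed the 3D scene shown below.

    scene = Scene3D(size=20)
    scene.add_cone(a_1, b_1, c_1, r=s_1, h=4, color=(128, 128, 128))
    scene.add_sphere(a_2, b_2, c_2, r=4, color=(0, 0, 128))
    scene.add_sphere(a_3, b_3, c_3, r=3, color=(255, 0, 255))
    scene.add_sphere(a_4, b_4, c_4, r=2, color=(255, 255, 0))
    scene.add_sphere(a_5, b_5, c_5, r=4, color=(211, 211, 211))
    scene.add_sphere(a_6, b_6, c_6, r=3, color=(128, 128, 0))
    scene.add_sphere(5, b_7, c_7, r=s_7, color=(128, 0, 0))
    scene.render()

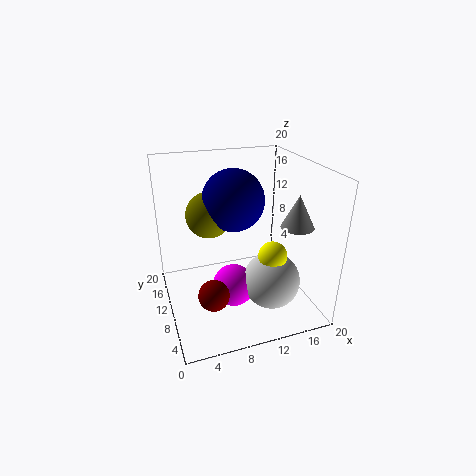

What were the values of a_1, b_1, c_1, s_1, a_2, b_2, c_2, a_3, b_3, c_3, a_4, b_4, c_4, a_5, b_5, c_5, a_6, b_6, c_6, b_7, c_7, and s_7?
a_1 = 15, b_1 = 3, c_1 = 14, s_1 = 2, a_2 = 9, b_2 = 9, c_2 = 16, a_3 = 9, b_3 = 9, c_3 = 3, a_4 = 14, b_4 = 7, c_4 = 8, a_5 = 14, b_5 = 7, c_5 = 4, a_6 = 6, b_6 = 10, c_6 = 14, b_7 = 5, c_7 = 5, s_7 = 2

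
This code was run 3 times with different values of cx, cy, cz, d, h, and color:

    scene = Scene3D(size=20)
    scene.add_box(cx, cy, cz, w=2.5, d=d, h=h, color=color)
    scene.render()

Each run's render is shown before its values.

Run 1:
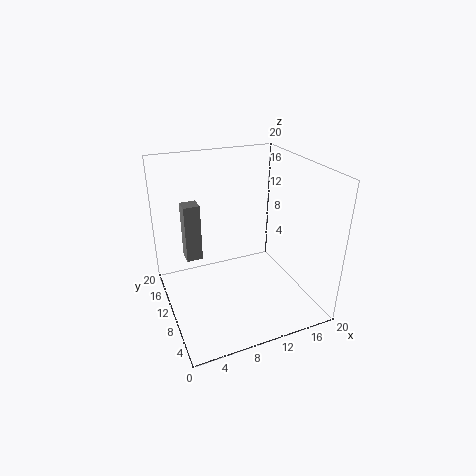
cx = 4; cy = 16; cz = 4; d = 2.5; h = 9; color = 'gray'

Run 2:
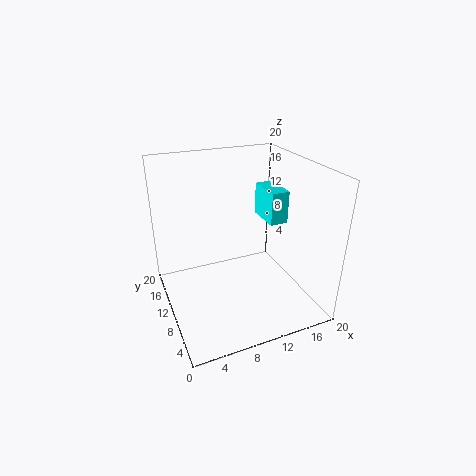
cx = 14; cy = 8; cz = 12; d = 5; h = 4.5; color = 'cyan'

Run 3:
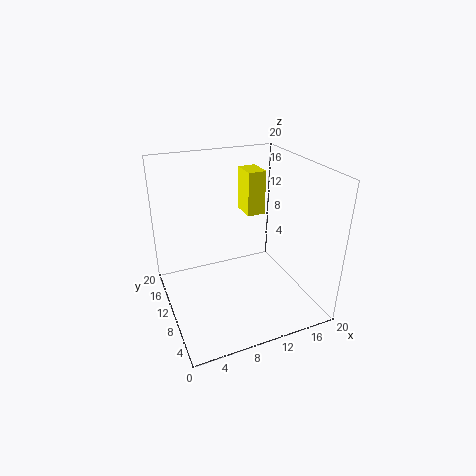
cx = 11.5; cy = 10; cz = 13; d = 3.5; h = 6; color = 'yellow'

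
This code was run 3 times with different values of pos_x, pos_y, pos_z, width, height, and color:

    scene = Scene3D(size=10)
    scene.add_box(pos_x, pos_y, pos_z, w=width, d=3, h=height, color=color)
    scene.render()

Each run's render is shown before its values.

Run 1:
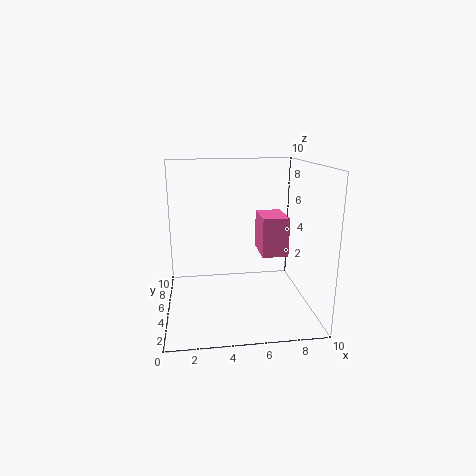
pos_x = 7, pos_y = 6, pos_z = 3, width = 2, height = 3, color = 'hotpink'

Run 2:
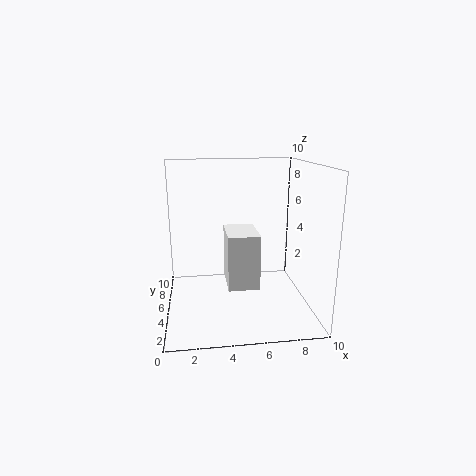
pos_x = 4, pos_y = 2, pos_z = 2.5, width = 2, height = 3.5, color = 'white'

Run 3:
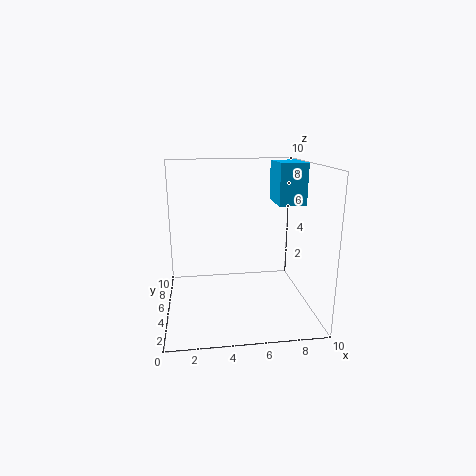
pos_x = 8, pos_y = 5.5, pos_z = 7, width = 2, height = 3, color = 'deepskyblue'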